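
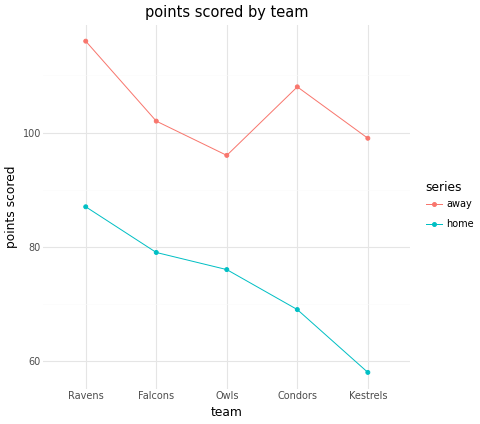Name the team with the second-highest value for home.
Falcons

Top 3 for home: Ravens ≈ 85, Falcons ≈ 80, Owls ≈ 75.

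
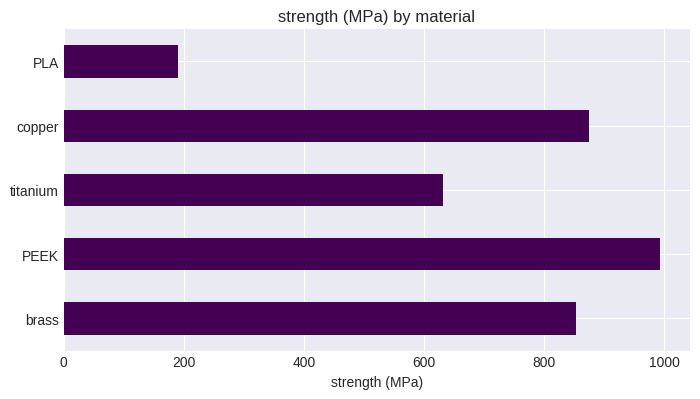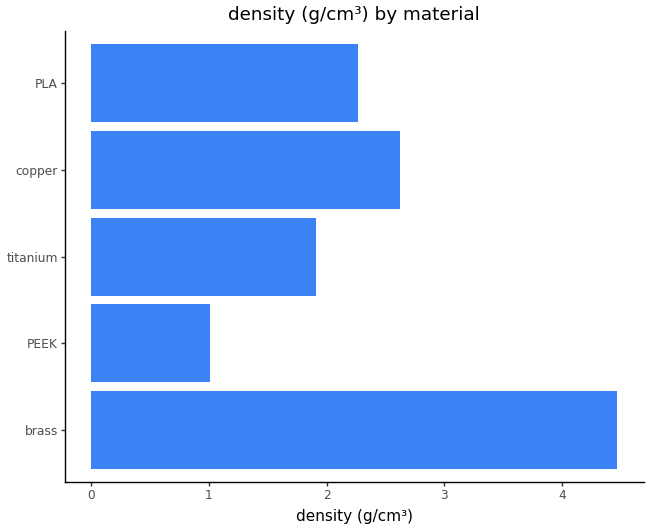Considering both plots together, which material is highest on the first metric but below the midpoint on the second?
Chart 2 median density (g/cm³) ≈ 2.5; below-median materials: PEEK, titanium. Among those, PEEK has the highest strength (MPa) (≈ 1000).

PEEK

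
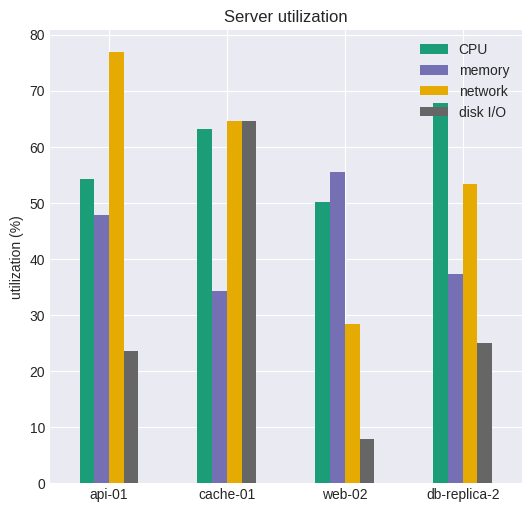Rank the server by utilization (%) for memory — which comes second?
Top 3 for memory: web-02 ≈ 60, api-01 ≈ 50, db-replica-2 ≈ 40.

api-01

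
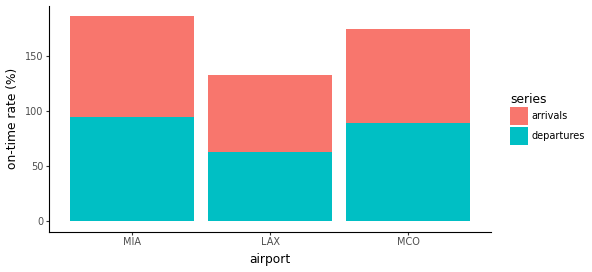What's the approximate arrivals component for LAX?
≈ 80

arrivals top ≈ 140, bottom ≈ 60; segment ≈ 80.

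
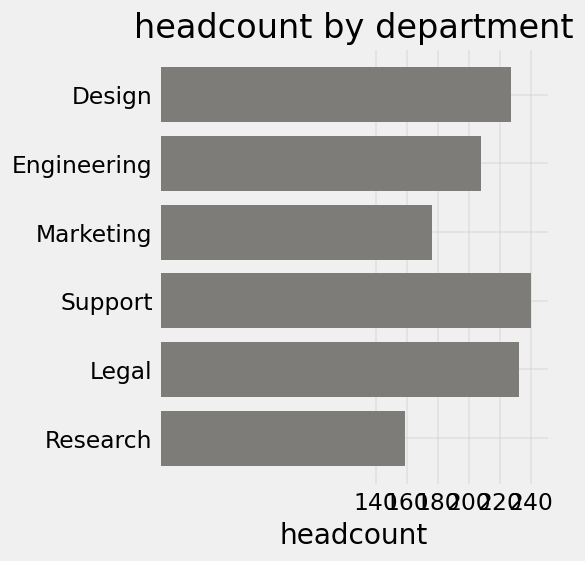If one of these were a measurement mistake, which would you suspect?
Research ≈ 160; the rest sit between ≈ 180 and ≈ 240.

Research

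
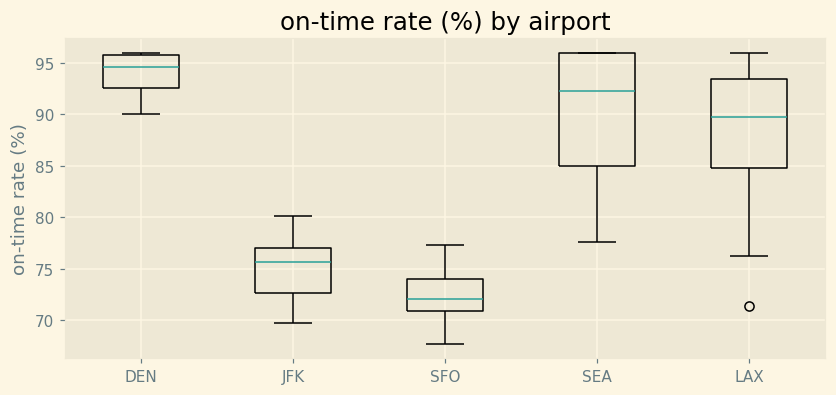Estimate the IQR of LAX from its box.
≈ 10

Q3 ≈ 94, Q1 ≈ 84; IQR ≈ 10.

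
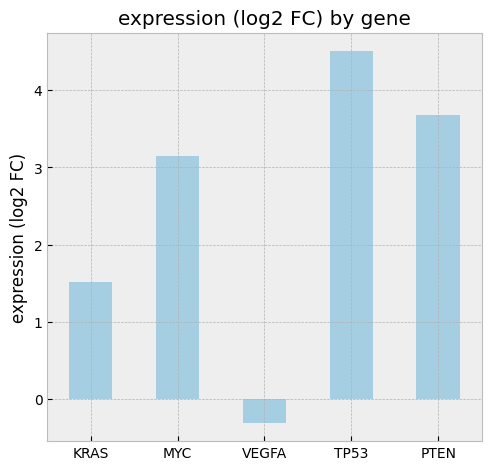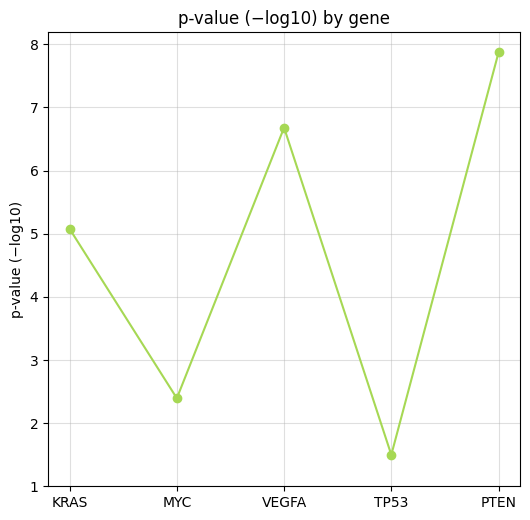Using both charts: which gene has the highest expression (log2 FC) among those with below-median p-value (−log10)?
TP53

Chart 2 median p-value (−log10) ≈ 5; below-median genes: MYC, TP53. Among those, TP53 has the highest expression (log2 FC) (≈ 4.5).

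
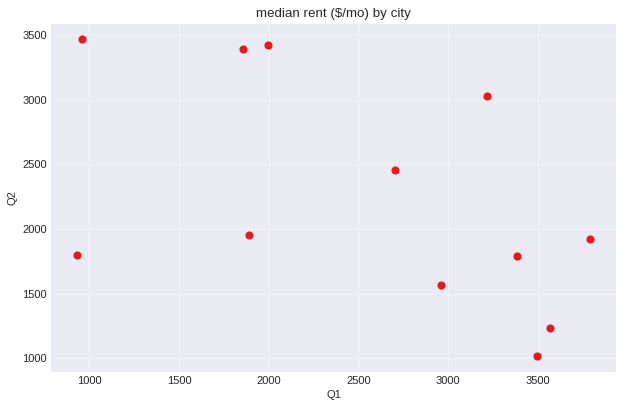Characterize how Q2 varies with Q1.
negative, moderate

Points are negatively correlated; moderate (|r| ≈ 0.5).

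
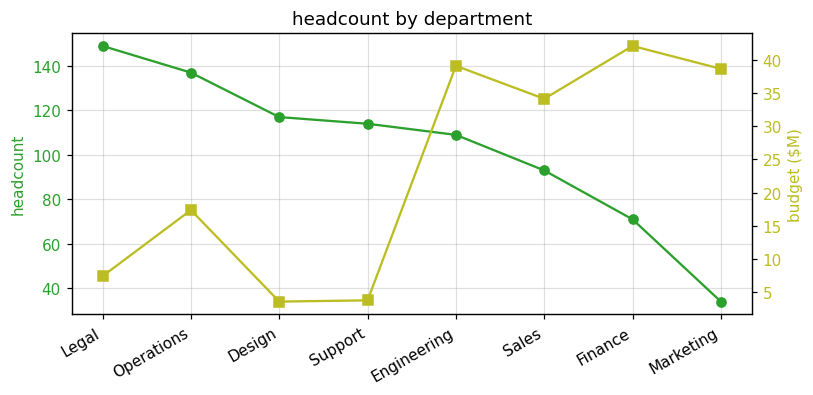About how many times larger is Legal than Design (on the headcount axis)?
Legal ≈ 150, Design ≈ 120; 150/120 ≈ 1.25.

≈ 1.25×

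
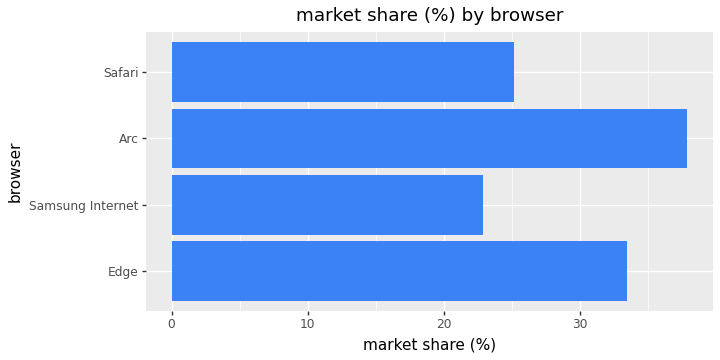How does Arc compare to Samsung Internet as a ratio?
≈ 1.6×

Arc ≈ 40, Samsung Internet ≈ 25; 40/25 ≈ 1.6.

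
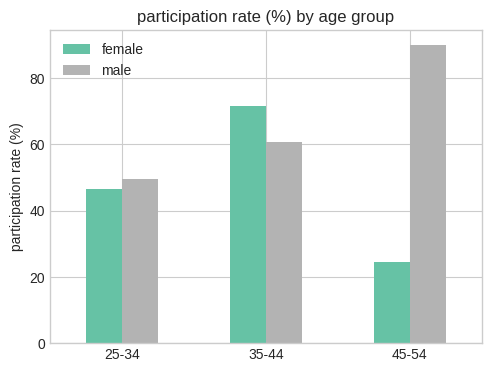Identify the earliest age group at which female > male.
25-34: female ≈ 50 vs male ≈ 50 (not yet); 35-44: female ≈ 70 vs male ≈ 60 (first crossover).

35-44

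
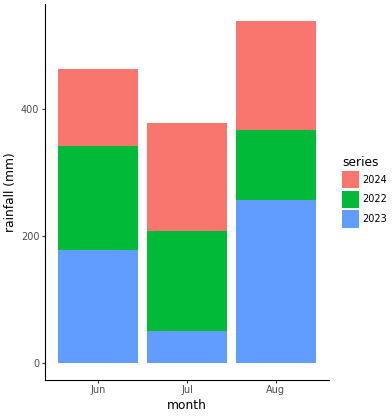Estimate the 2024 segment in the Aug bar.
2024 top ≈ 550, bottom ≈ 350; segment ≈ 200.

≈ 200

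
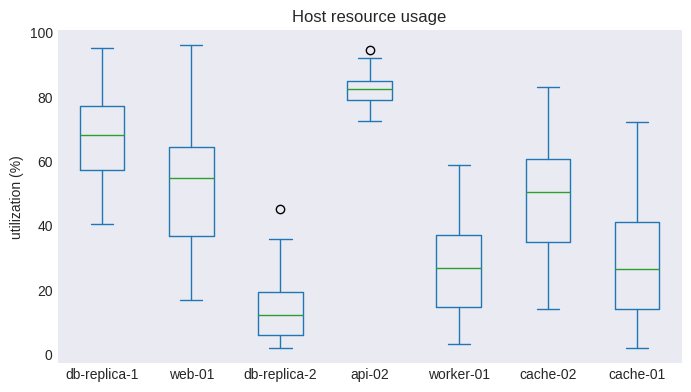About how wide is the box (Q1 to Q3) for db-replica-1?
Q3 ≈ 80, Q1 ≈ 60; IQR ≈ 20.

≈ 20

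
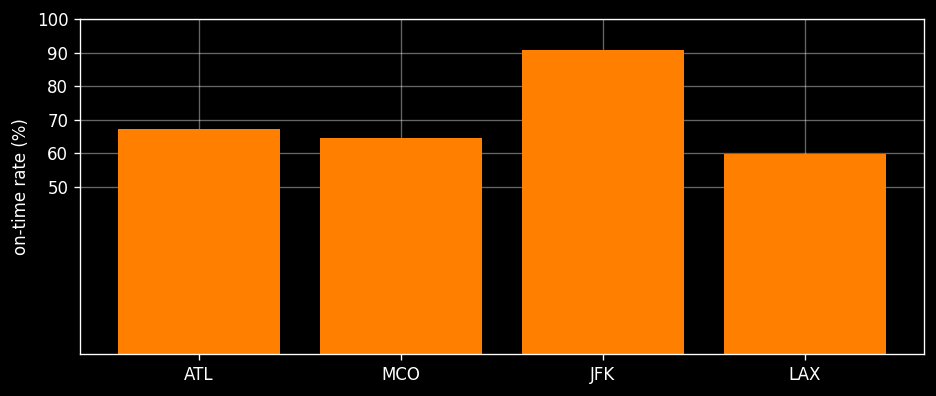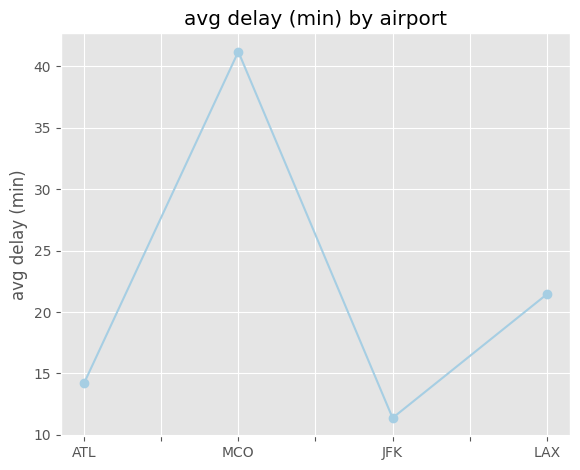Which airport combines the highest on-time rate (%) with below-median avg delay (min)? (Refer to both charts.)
Chart 2 median avg delay (min) ≈ 20; below-median airports: ATL, JFK. Among those, JFK has the highest on-time rate (%) (≈ 90).

JFK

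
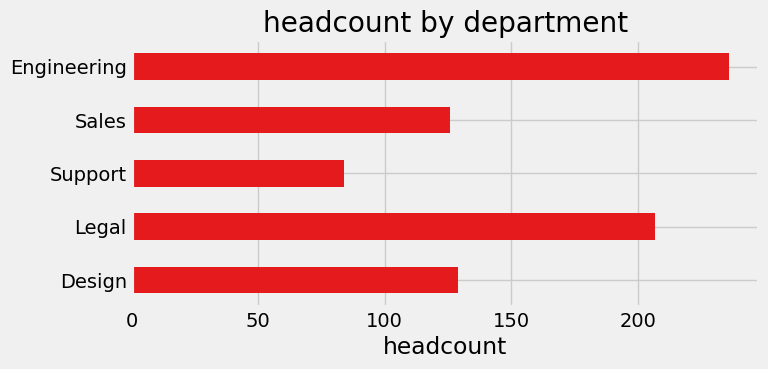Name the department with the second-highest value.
Top 3: Engineering ≈ 240, Legal ≈ 200, Design ≈ 120.

Legal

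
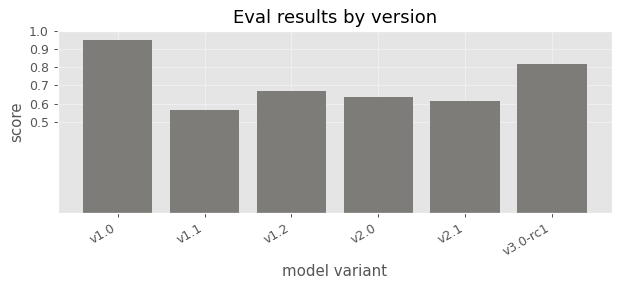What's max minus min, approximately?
≈ 0.4

Max v1.0 ≈ 1.0, min v1.1 ≈ 0.6; range ≈ 0.4.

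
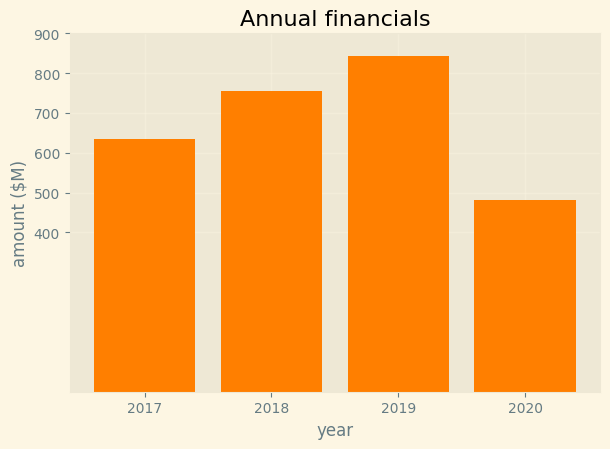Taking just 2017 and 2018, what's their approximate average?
≈ 700

(600 + 800) / 2 ≈ 700.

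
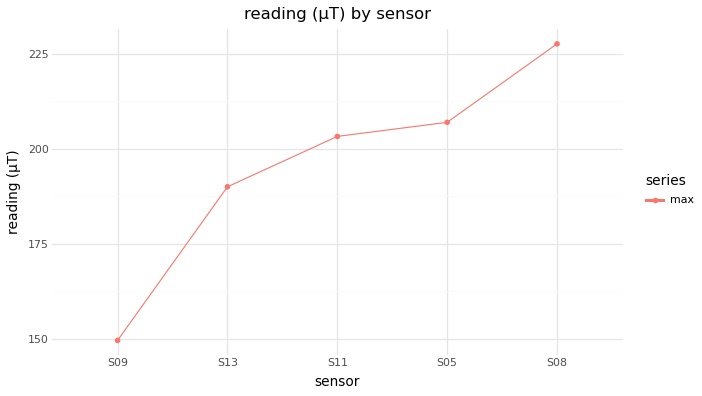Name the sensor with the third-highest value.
Top 4: S08 ≈ 230, S05 ≈ 210, S11 ≈ 200, S13 ≈ 190.

S11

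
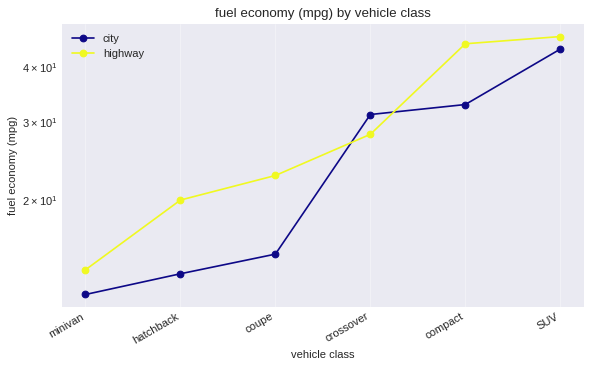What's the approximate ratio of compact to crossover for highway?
compact ≈ 45, crossover ≈ 30; 45/30 ≈ 1.5.

≈ 1.5×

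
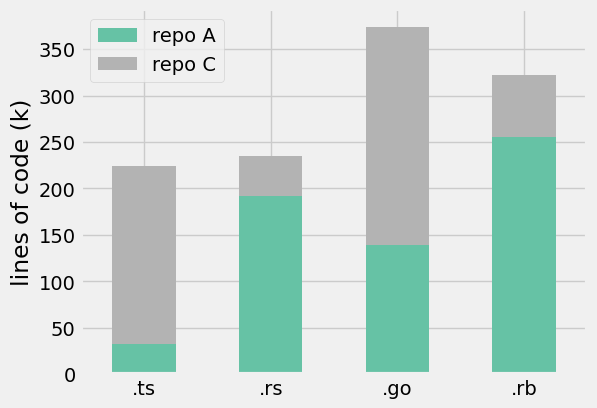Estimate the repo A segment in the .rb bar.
≈ 250

repo A top ≈ 250, bottom ≈ 0; segment ≈ 250.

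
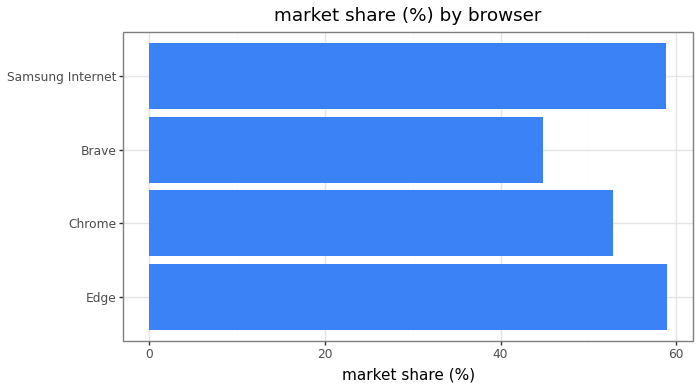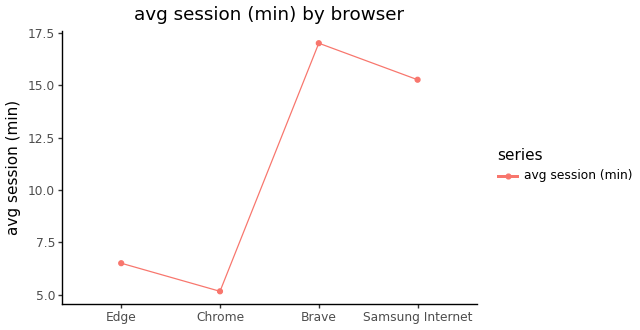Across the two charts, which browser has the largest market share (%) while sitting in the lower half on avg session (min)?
Edge

Chart 2 median avg session (min) ≈ 10; below-median browsers: Edge, Chrome. Among those, Edge has the highest market share (%) (≈ 60).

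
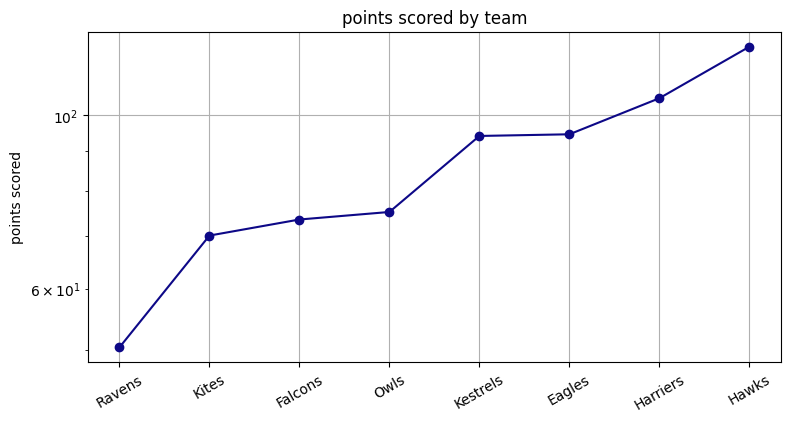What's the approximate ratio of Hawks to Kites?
≈ 1.71×

Hawks ≈ 120, Kites ≈ 70; 120/70 ≈ 1.71.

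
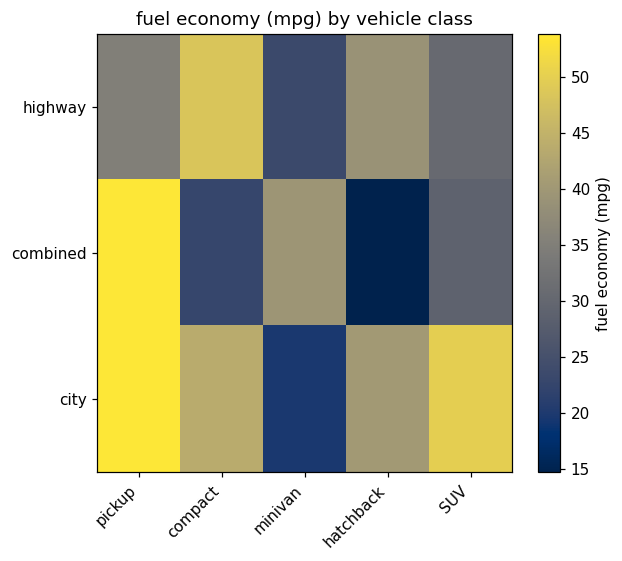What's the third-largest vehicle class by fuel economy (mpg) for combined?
Top 4 for combined: pickup ≈ 55, minivan ≈ 40, SUV ≈ 30, compact ≈ 25.

SUV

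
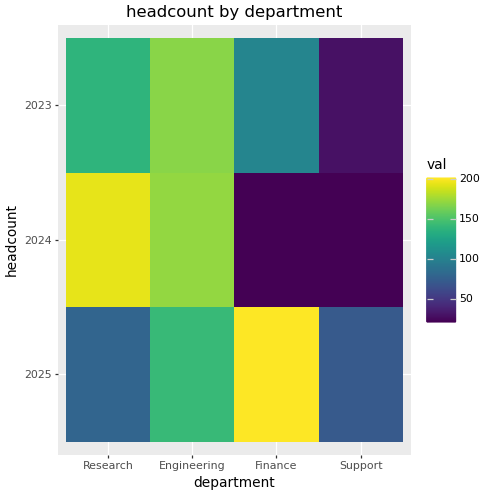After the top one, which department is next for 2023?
Top 3 for 2023: Engineering ≈ 160, Research ≈ 140, Finance ≈ 100.

Research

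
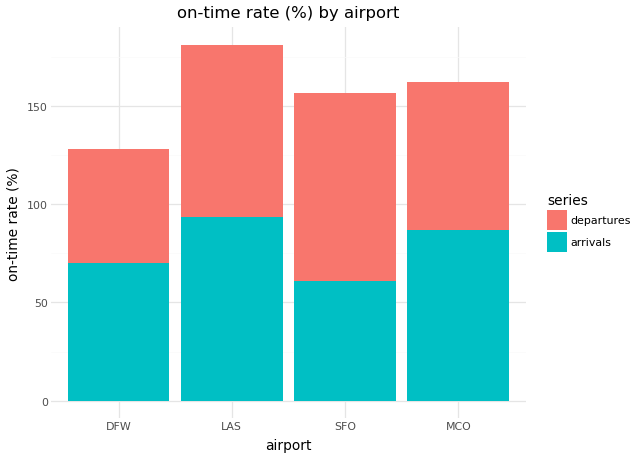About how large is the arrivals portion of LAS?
arrivals top ≈ 100, bottom ≈ 0; segment ≈ 100.

≈ 100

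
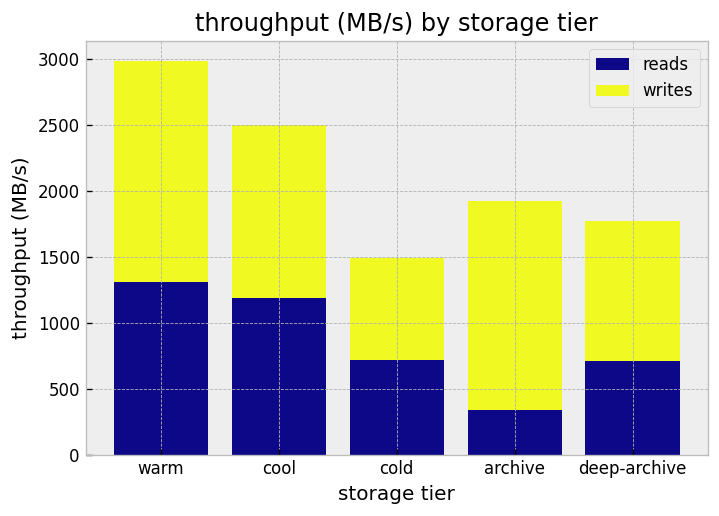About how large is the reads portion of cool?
reads top ≈ 1000, bottom ≈ 0; segment ≈ 1000.

≈ 1000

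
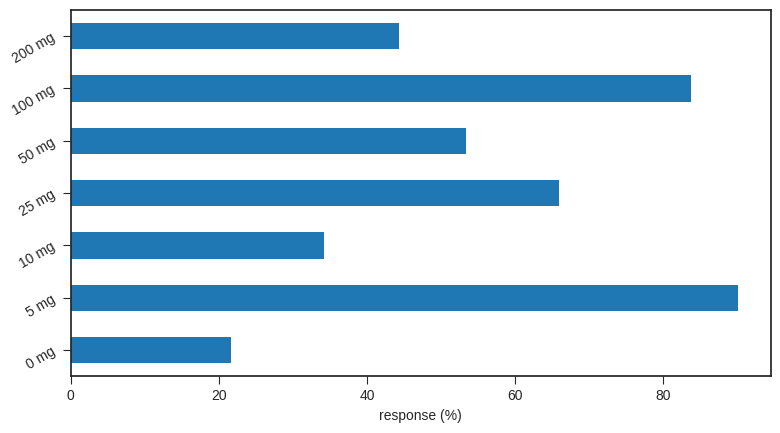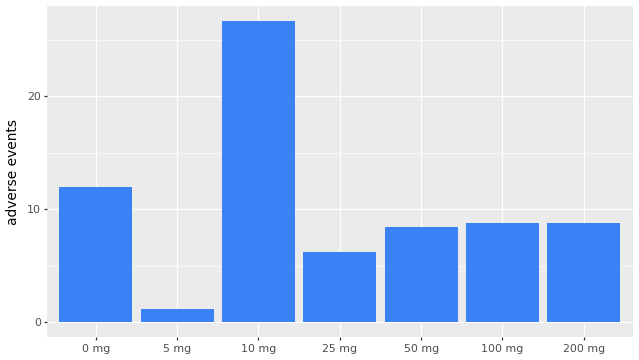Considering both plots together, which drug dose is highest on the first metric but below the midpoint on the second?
Chart 2 median adverse events ≈ 10; below-median drug doses: 5 mg, 25 mg, 50 mg. Among those, 5 mg has the highest response (%) (≈ 90).

5 mg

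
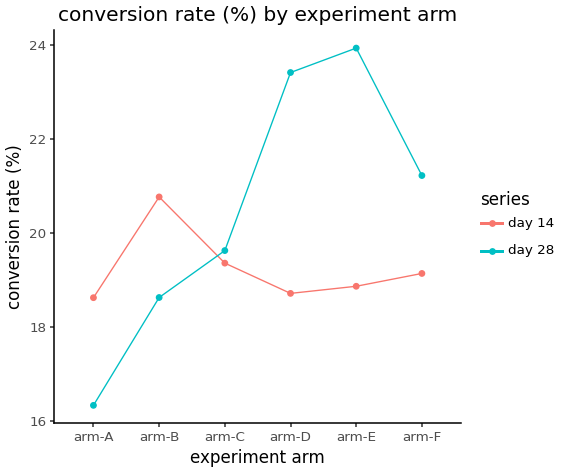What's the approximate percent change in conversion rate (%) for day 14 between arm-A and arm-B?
≈ +10.5%

arm-A ≈ 19, arm-B ≈ 21; (21 − 19) / 19 ≈ +10.5%.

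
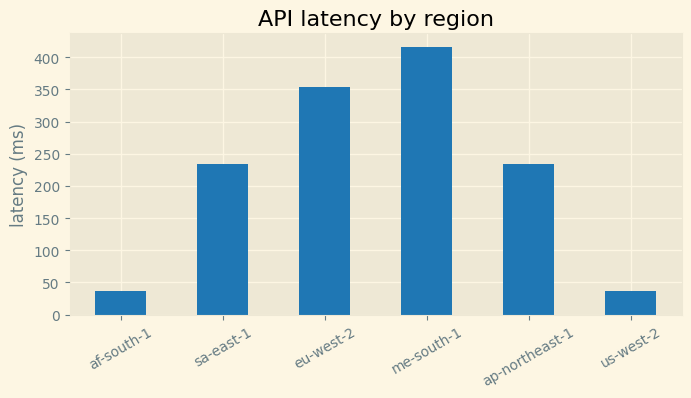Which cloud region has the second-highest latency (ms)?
eu-west-2

Top 3: me-south-1 ≈ 400, eu-west-2 ≈ 350, sa-east-1 ≈ 250.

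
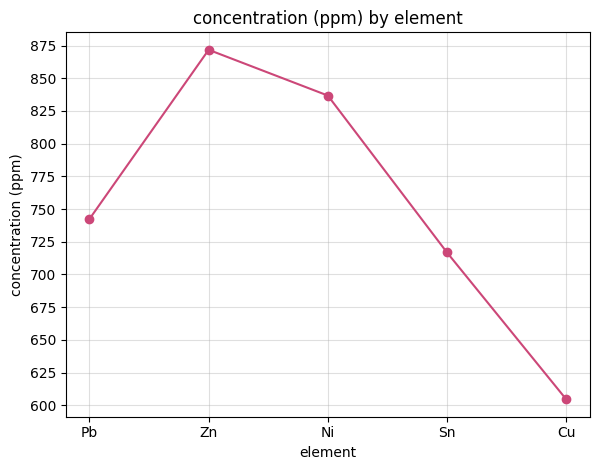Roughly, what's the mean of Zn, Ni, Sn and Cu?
(875 + 825 + 725 + 600) / 4 ≈ 756.

≈ 756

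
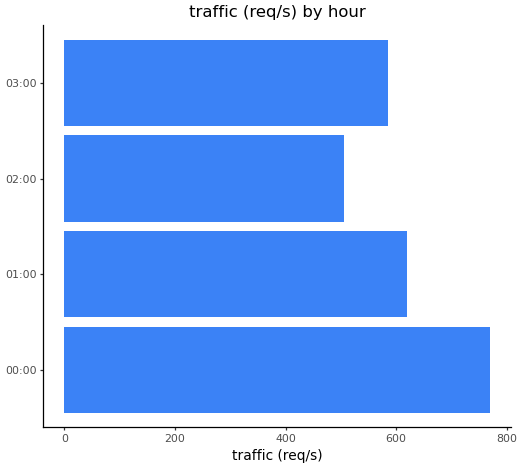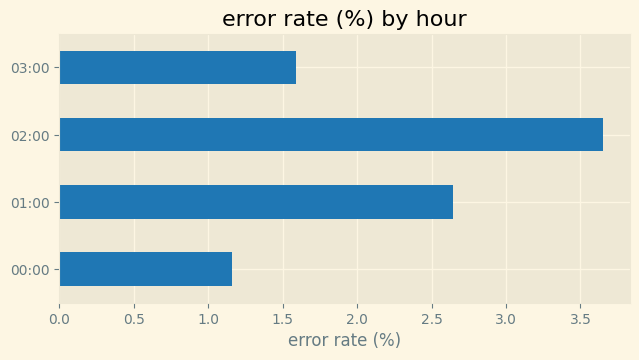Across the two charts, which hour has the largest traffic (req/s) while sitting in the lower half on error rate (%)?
Chart 2 median error rate (%) ≈ 2; below-median hours: 00:00, 03:00. Among those, 00:00 has the highest traffic (req/s) (≈ 800).

00:00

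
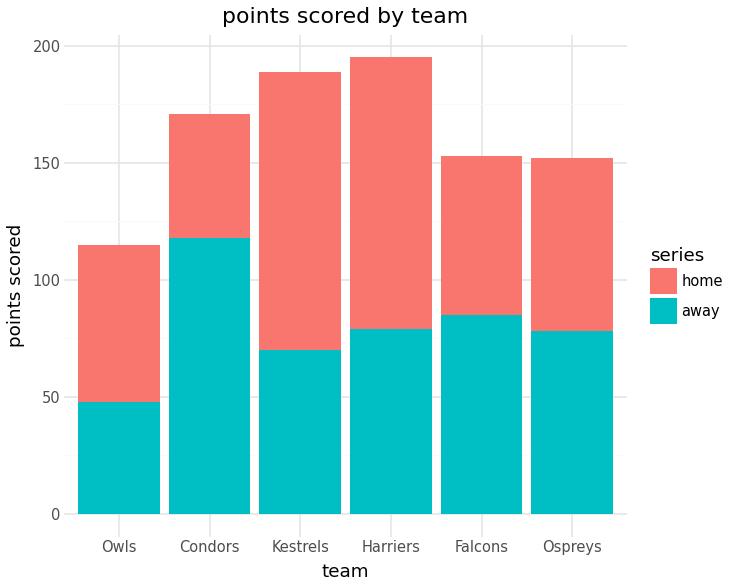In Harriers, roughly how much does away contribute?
away top ≈ 80, bottom ≈ 0; segment ≈ 80.

≈ 80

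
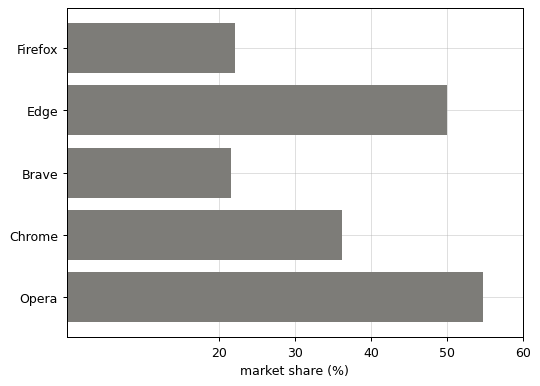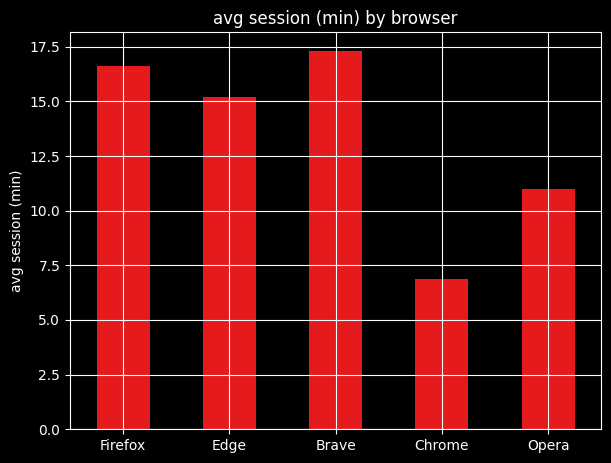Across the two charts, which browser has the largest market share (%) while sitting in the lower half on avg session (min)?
Opera

Chart 2 median avg session (min) ≈ 16; below-median browsers: Chrome, Opera. Among those, Opera has the highest market share (%) (≈ 50).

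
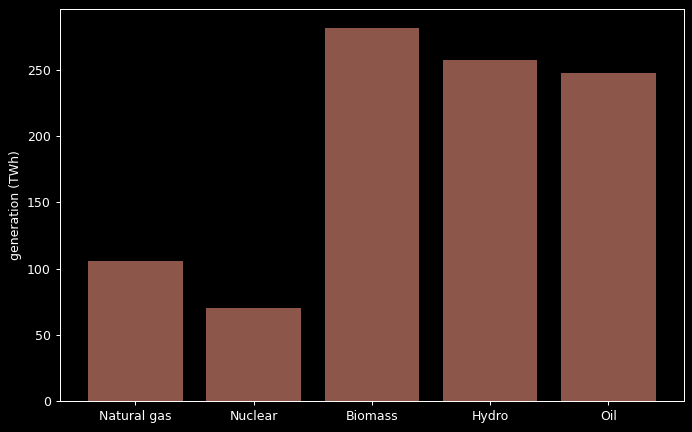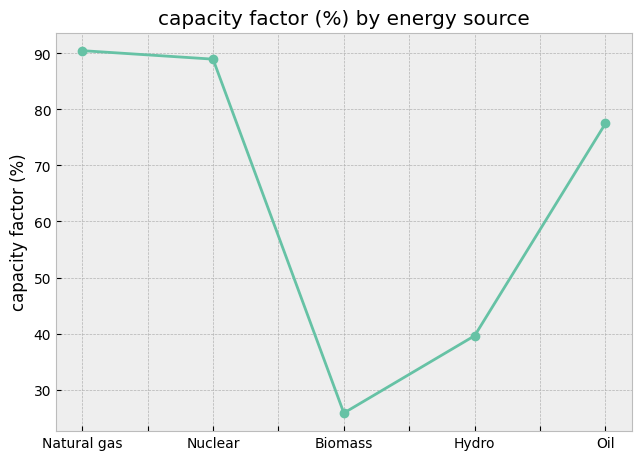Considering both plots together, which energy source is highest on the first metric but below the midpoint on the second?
Chart 2 median capacity factor (%) ≈ 80; below-median energy sources: Biomass, Hydro. Among those, Biomass has the highest generation (TWh) (≈ 300).

Biomass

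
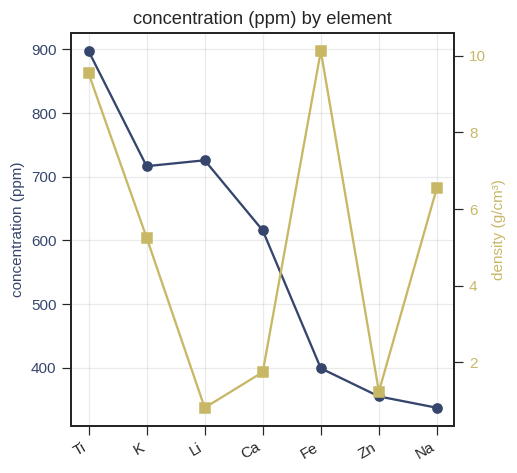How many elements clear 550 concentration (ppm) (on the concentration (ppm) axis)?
4

Above 550: Ti, K, Li, Ca.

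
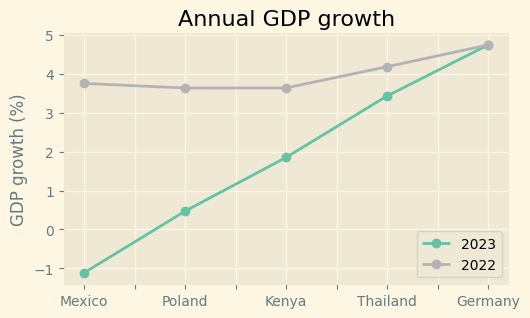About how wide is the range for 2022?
≈ 1.0

Max Germany ≈ 4.5, min Poland ≈ 3.5; range ≈ 1.0.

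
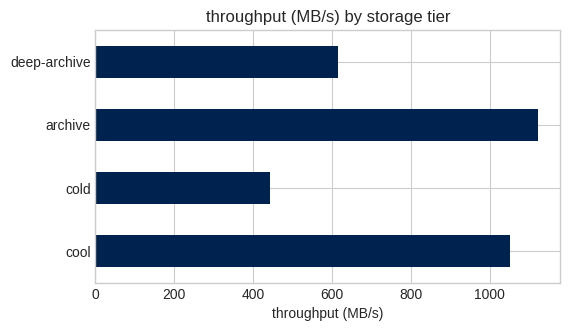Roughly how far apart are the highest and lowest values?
≈ 700

Max archive ≈ 1100, min cold ≈ 400; range ≈ 700.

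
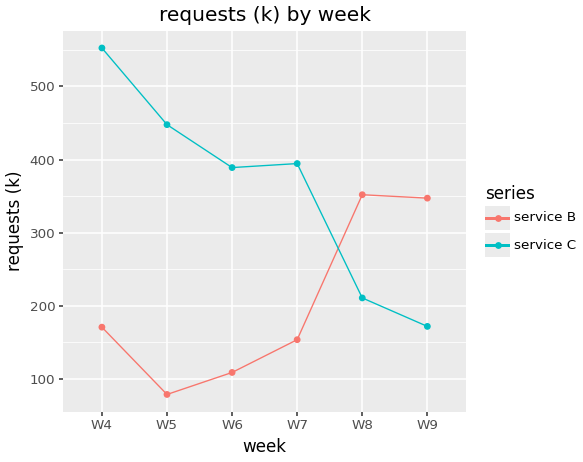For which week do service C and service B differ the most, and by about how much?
W4, ≈ 400 k

W4: service C ≈ 550, service B ≈ 150 → gap ≈ 400. Next-largest (W5) is only ≈ 350.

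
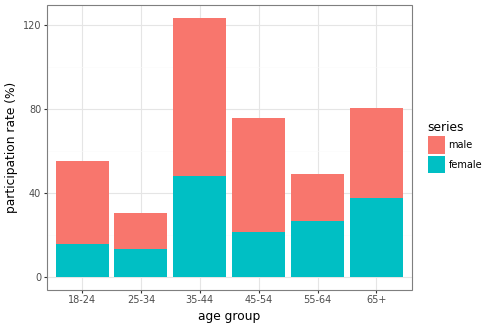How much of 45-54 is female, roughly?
≈ 20

female top ≈ 20, bottom ≈ 0; segment ≈ 20.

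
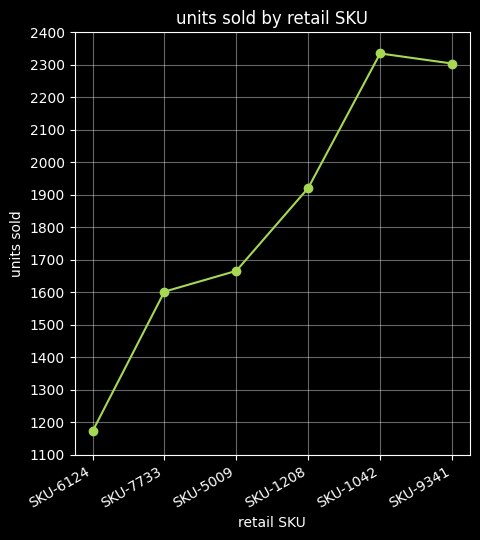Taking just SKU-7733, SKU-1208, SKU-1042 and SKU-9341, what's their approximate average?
≈ 2025

(1600 + 1900 + 2300 + 2300) / 4 ≈ 2025.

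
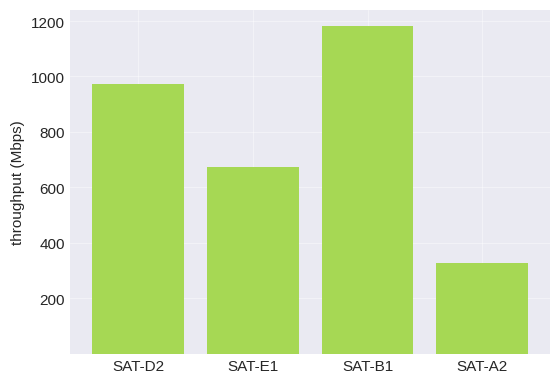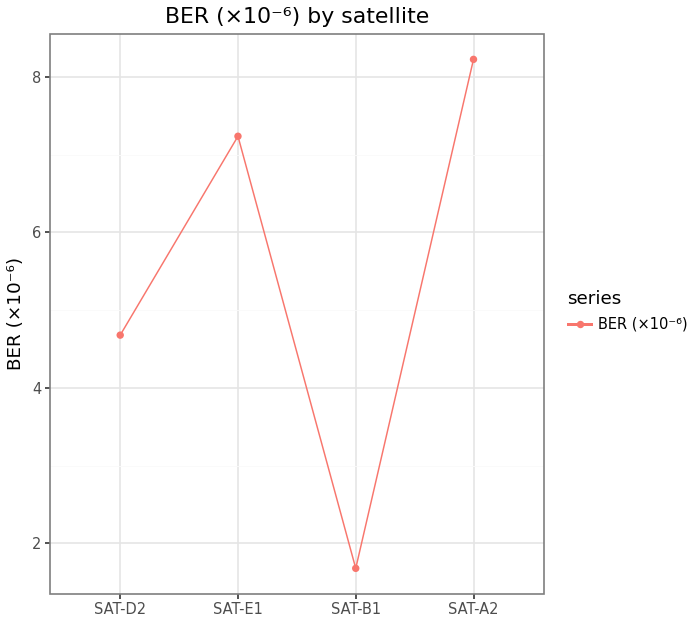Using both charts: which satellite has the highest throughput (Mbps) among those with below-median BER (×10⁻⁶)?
Chart 2 median BER (×10⁻⁶) ≈ 6; below-median satellites: SAT-D2, SAT-B1. Among those, SAT-B1 has the highest throughput (Mbps) (≈ 1200).

SAT-B1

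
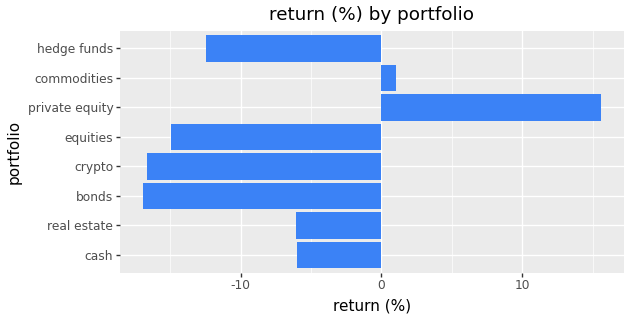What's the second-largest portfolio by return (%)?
Top 3: private equity ≈ 15, commodities ≈ 0, cash ≈ -5.

commodities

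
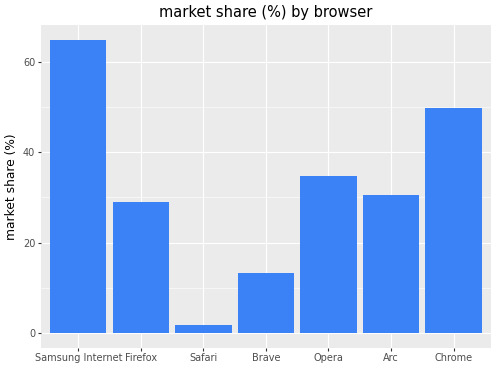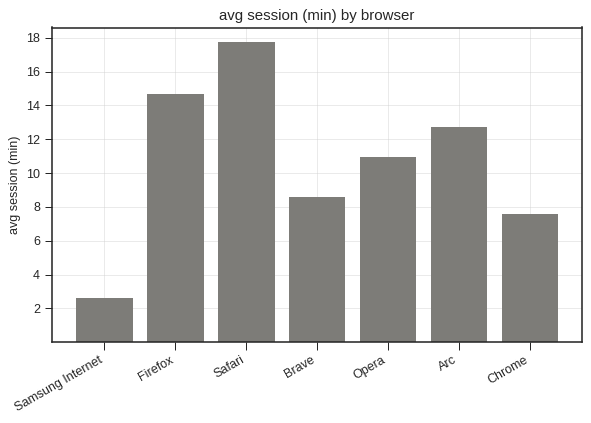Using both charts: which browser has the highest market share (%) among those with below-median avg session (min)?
Chart 2 median avg session (min) ≈ 10; below-median browsers: Samsung Internet, Brave, Chrome. Among those, Samsung Internet has the highest market share (%) (≈ 60).

Samsung Internet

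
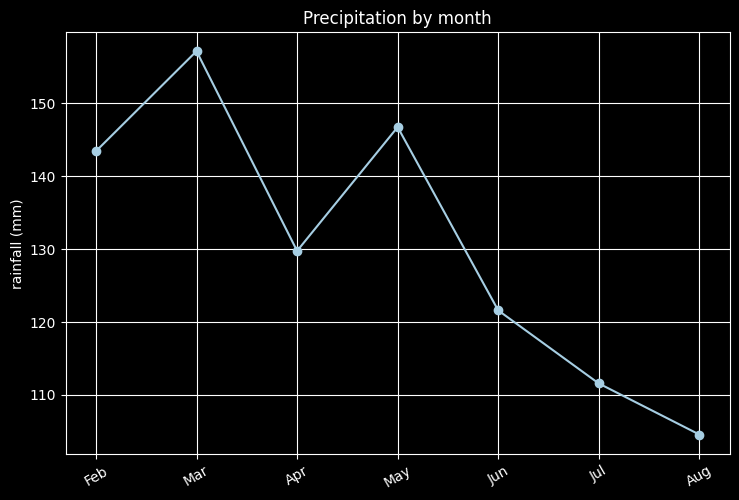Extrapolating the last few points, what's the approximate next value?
≈ 97.5

Last three: 120, 110, 105 → slope ≈ -7.5/step → next ≈ 97.5.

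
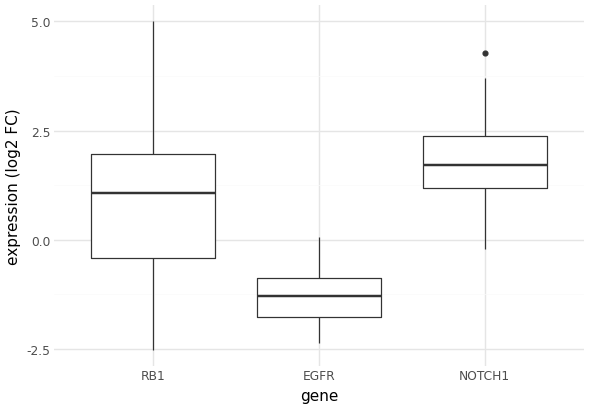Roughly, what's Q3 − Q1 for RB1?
Q3 ≈ 2.0, Q1 ≈ -0.5; IQR ≈ 2.5.

≈ 2.5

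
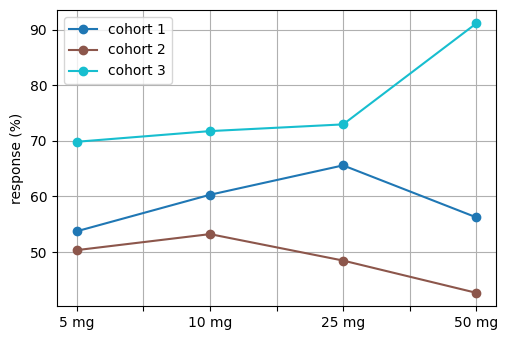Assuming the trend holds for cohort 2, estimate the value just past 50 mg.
≈ 40

Last three: 55, 50, 45 → slope ≈ -5/step → next ≈ 40.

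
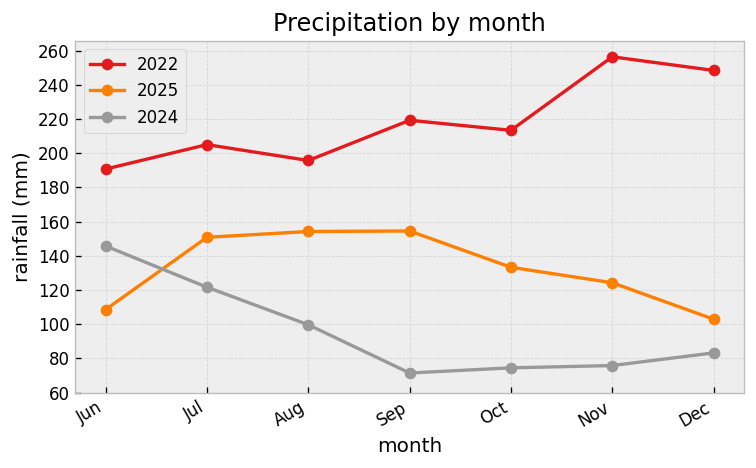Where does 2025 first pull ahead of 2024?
Jul

Jun: 2025 ≈ 100 vs 2024 ≈ 140 (not yet); Jul: 2025 ≈ 160 vs 2024 ≈ 120 (first crossover).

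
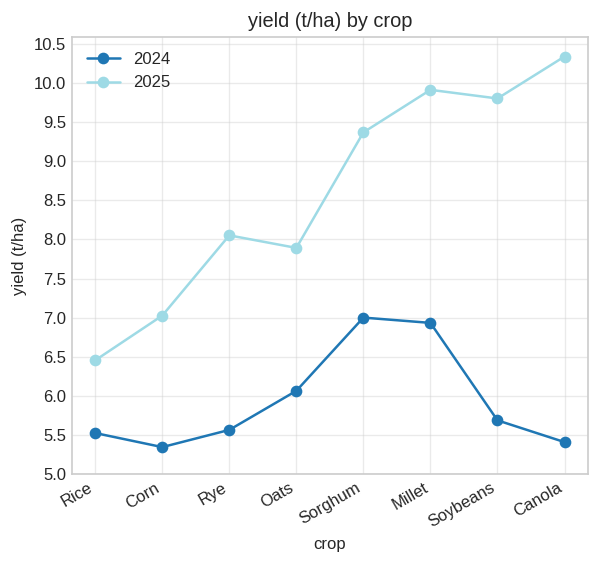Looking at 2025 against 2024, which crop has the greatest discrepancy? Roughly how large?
Canola: 2025 ≈ 10.5, 2024 ≈ 5.5 → gap ≈ 5.0. Next-largest (Soybeans) is only ≈ 4.5.

Canola, ≈ 5.0 t/ha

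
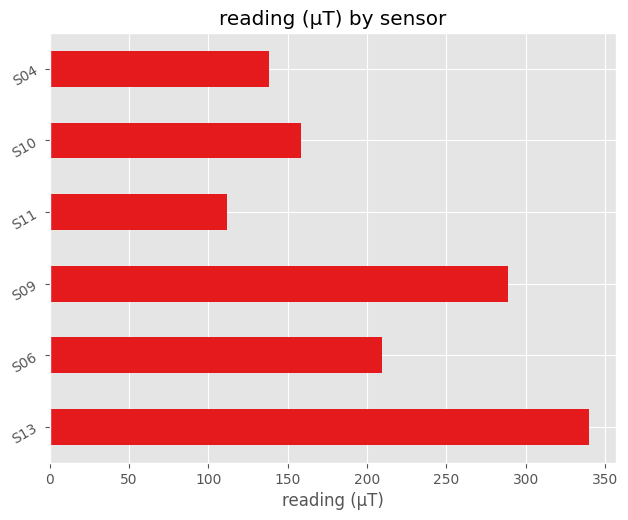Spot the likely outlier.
S13 ≈ 350; the rest sit between ≈ 100 and ≈ 300.

S13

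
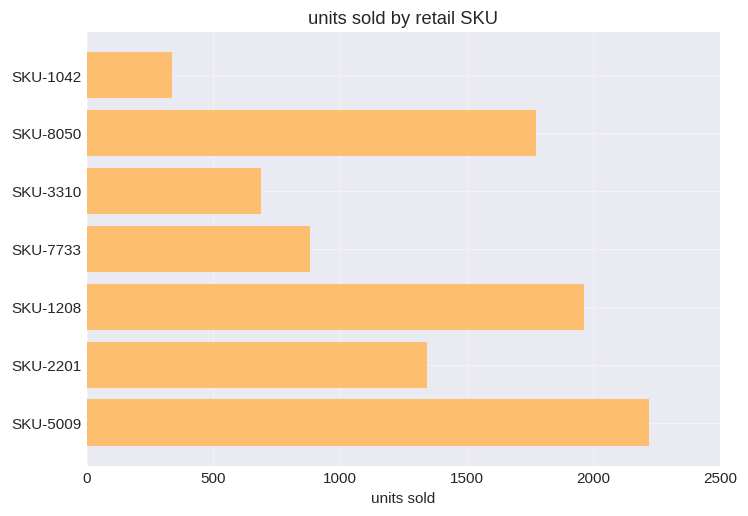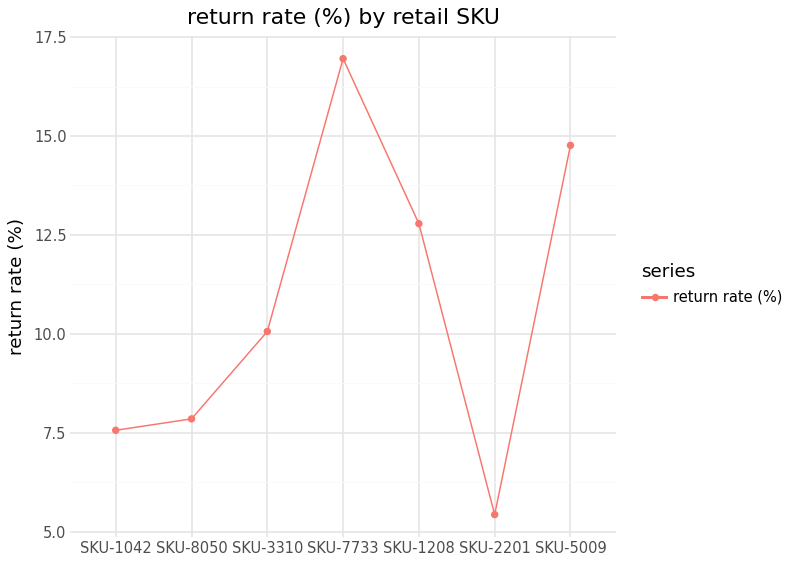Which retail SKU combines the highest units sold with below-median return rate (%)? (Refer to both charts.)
SKU-8050

Chart 2 median return rate (%) ≈ 10; below-median retail SKUs: SKU-1042, SKU-8050, SKU-2201. Among those, SKU-8050 has the highest units sold (≈ 2000).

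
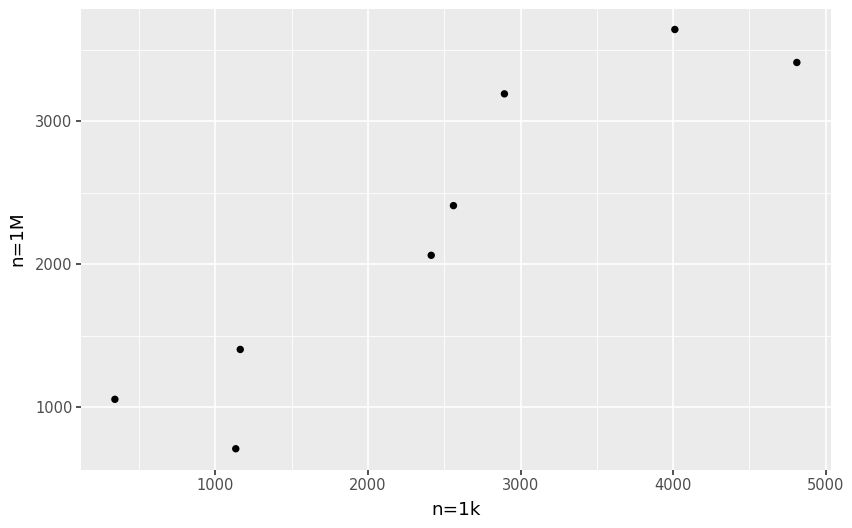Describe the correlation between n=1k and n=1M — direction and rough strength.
Points are positively correlated; strong (|r| ≈ 0.9).

positive, strong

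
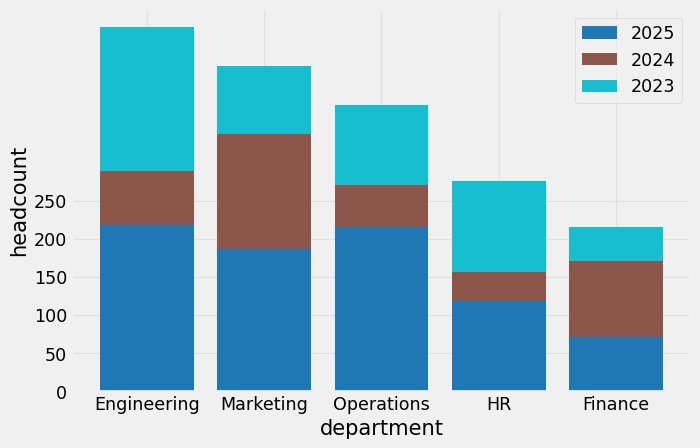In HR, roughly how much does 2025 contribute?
2025 top ≈ 100, bottom ≈ 0; segment ≈ 100.

≈ 100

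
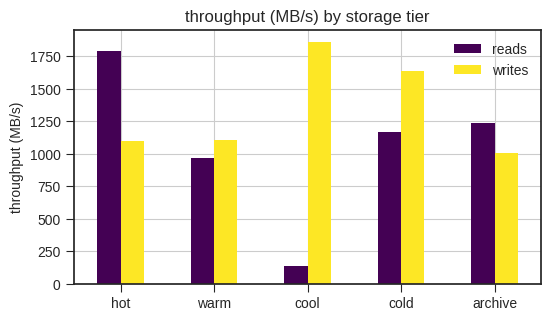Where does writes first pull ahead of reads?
warm

hot: writes ≈ 1000 vs reads ≈ 1800 (not yet); warm: writes ≈ 1200 vs reads ≈ 1000 (first crossover).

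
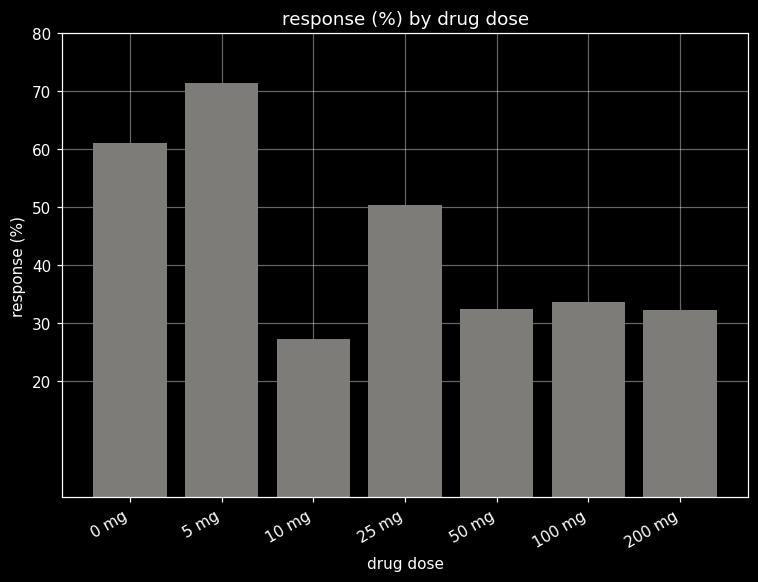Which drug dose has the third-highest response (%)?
Top 4: 5 mg ≈ 70, 0 mg ≈ 60, 25 mg ≈ 50, 100 mg ≈ 30.

25 mg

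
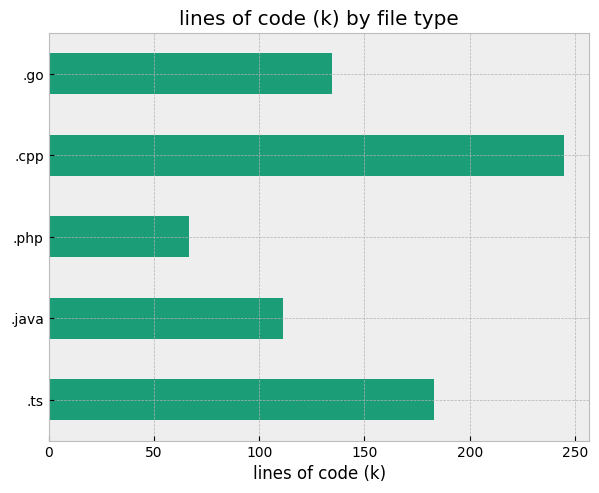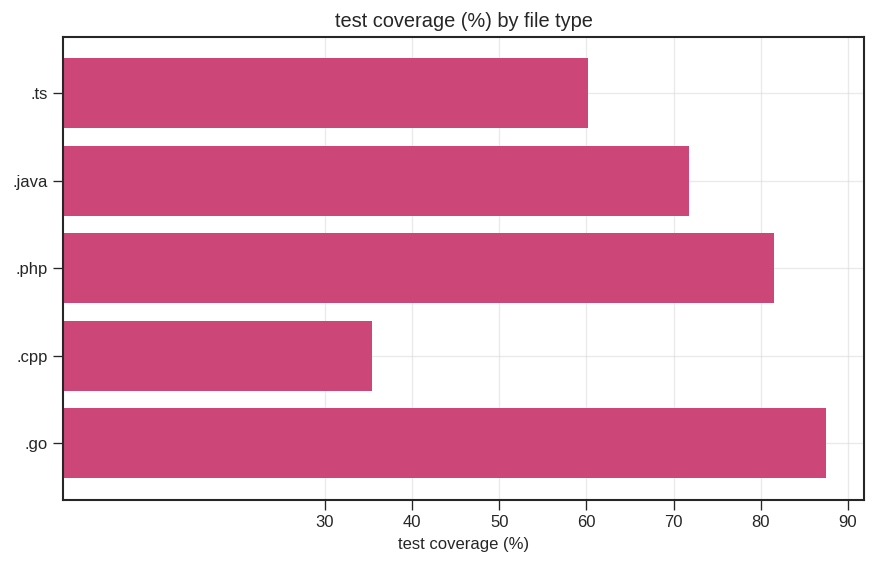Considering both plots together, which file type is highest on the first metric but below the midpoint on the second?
Chart 2 median test coverage (%) ≈ 70; below-median file types: .ts, .cpp. Among those, .cpp has the highest lines of code (k) (≈ 250).

.cpp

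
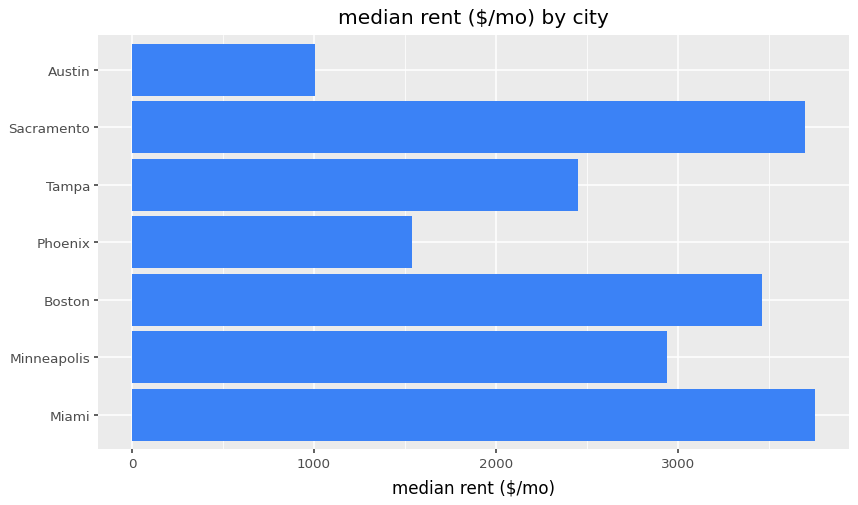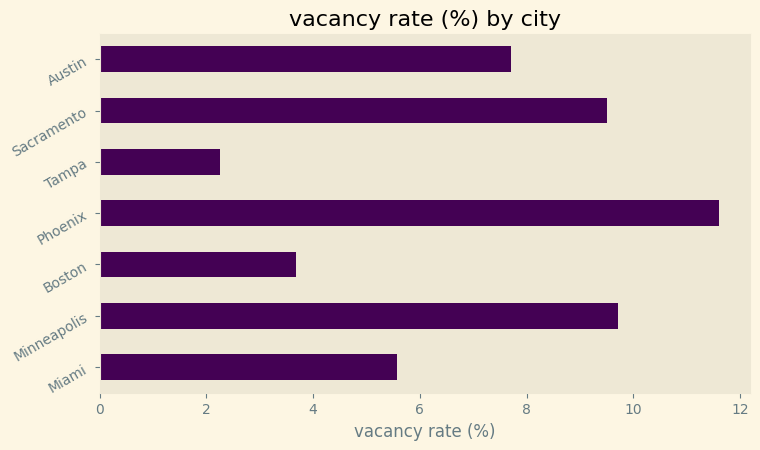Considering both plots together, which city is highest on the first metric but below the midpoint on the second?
Chart 2 median vacancy rate (%) ≈ 8; below-median cities: Miami, Boston, Tampa. Among those, Miami has the highest median rent ($/mo) (≈ 4000).

Miami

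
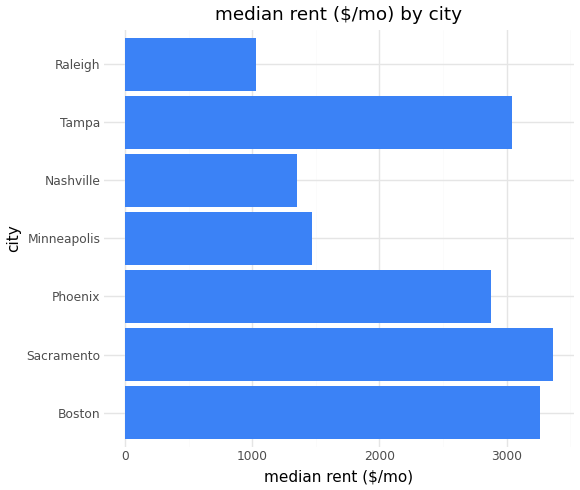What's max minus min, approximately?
Max Sacramento ≈ 3500, min Raleigh ≈ 1000; range ≈ 2500.

≈ 2500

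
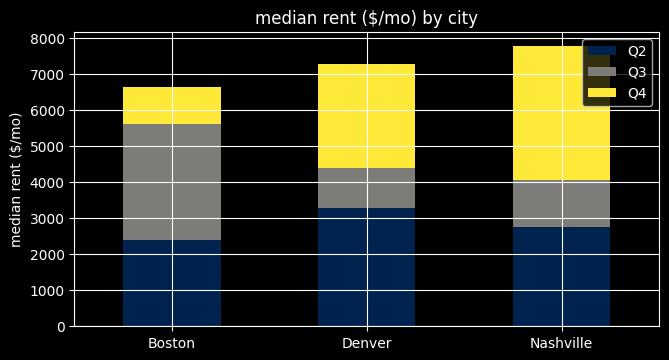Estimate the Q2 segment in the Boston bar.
≈ 2000

Q2 top ≈ 2000, bottom ≈ 0; segment ≈ 2000.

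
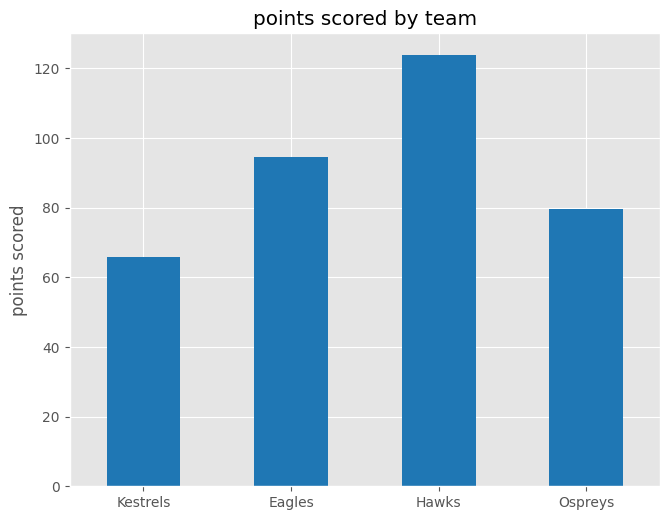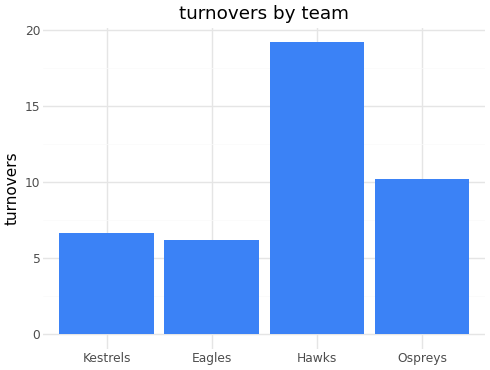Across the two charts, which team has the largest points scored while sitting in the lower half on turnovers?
Eagles

Chart 2 median turnovers ≈ 8; below-median teams: Kestrels, Eagles. Among those, Eagles has the highest points scored (≈ 100).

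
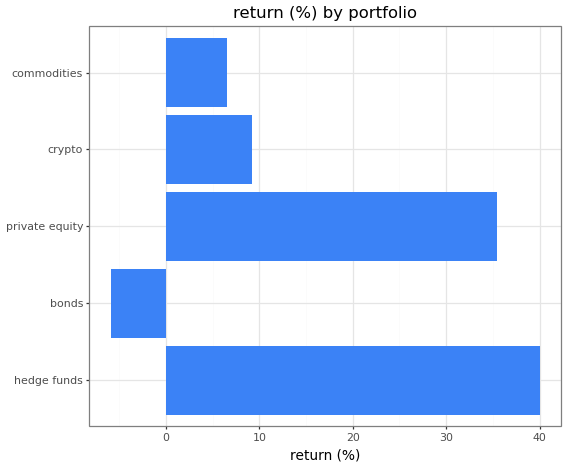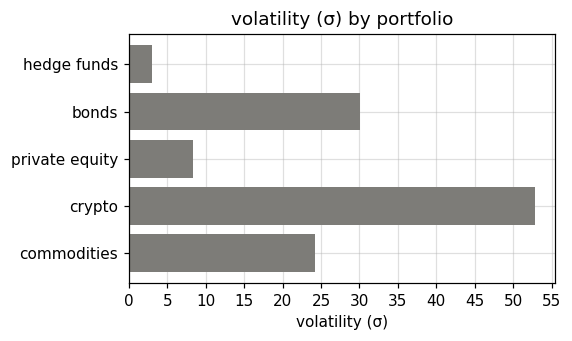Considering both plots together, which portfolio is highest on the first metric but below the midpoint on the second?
Chart 2 median volatility (σ) ≈ 25; below-median portfolios: hedge funds, private equity. Among those, hedge funds has the highest return (%) (≈ 40).

hedge funds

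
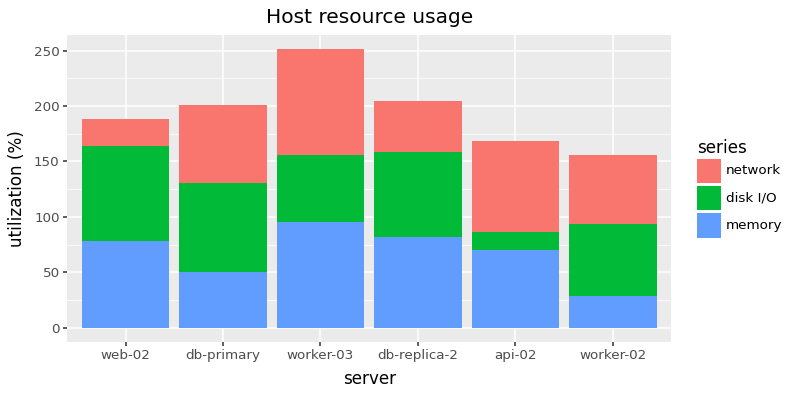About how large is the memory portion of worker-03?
memory top ≈ 100, bottom ≈ 0; segment ≈ 100.

≈ 100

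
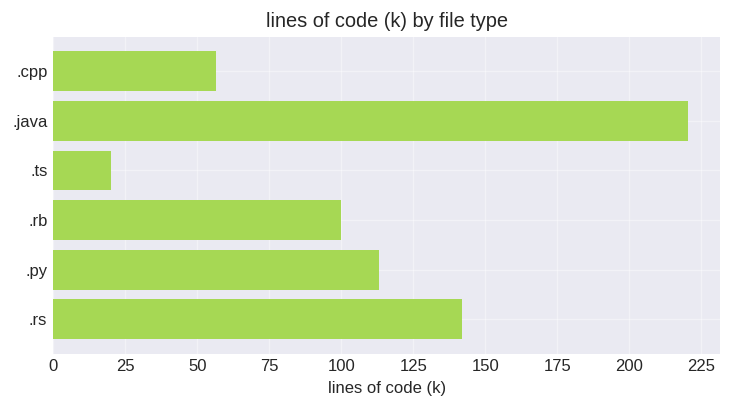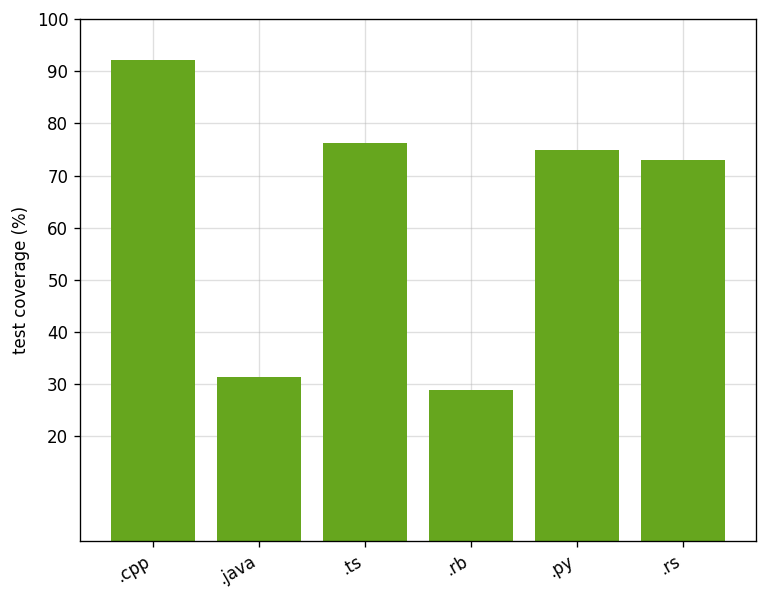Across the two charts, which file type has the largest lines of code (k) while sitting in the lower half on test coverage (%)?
Chart 2 median test coverage (%) ≈ 70; below-median file types: .java, .rb, .rs. Among those, .java has the highest lines of code (k) (≈ 225).

.java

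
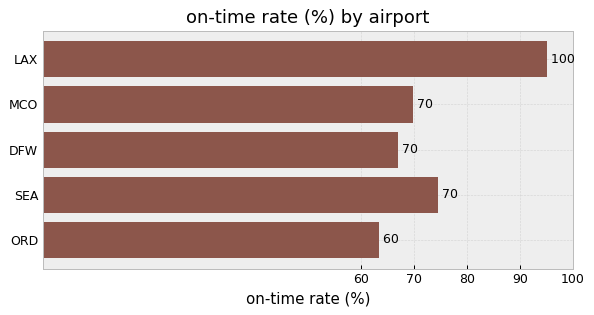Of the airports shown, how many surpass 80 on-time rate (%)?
Above 80: LAX.

1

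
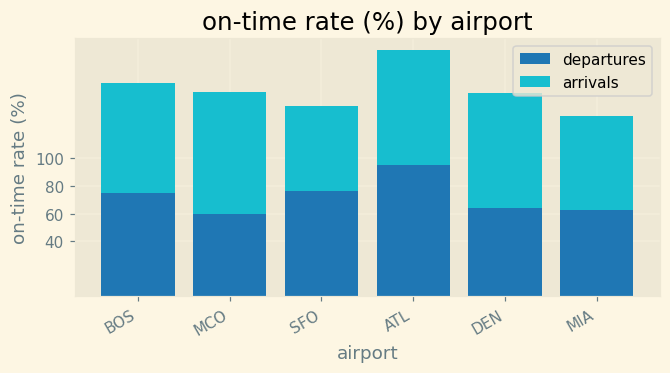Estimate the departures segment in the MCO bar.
departures top ≈ 60, bottom ≈ 0; segment ≈ 60.

≈ 60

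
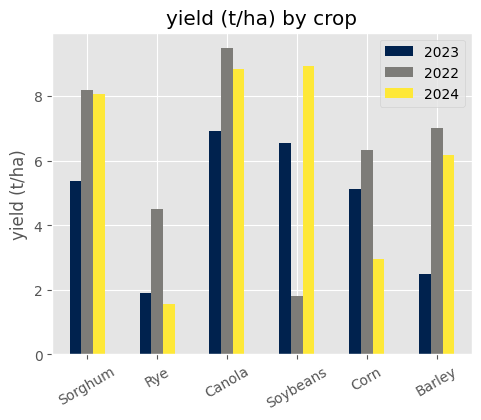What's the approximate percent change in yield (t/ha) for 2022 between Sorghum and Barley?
Sorghum ≈ 8, Barley ≈ 7; (7 − 8) / 8 ≈ -12.5%.

≈ -12.5%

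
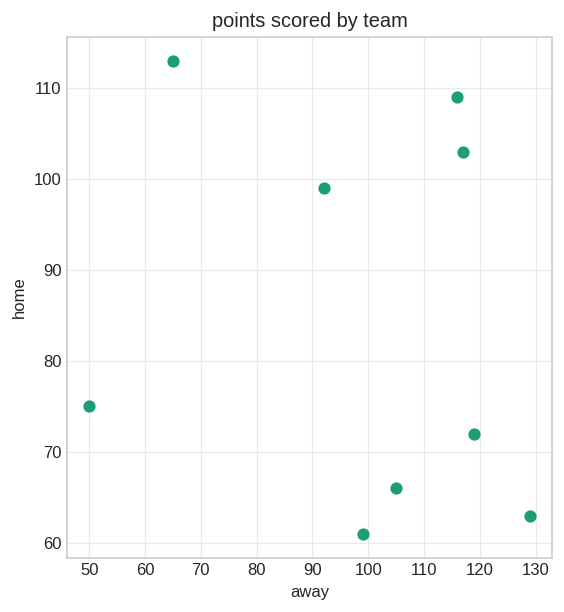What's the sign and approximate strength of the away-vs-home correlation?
Points are roughly uncorrelated; weak (|r| ≈ 0.2).

no clear correlation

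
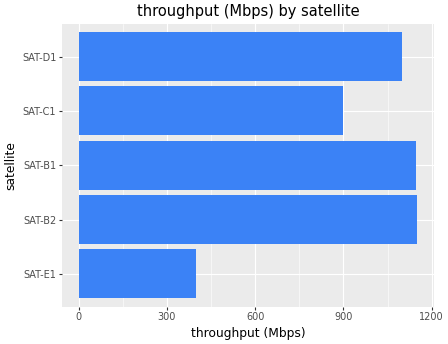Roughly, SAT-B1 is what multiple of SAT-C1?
≈ 1.22×

SAT-B1 ≈ 1100, SAT-C1 ≈ 900; 1100/900 ≈ 1.22.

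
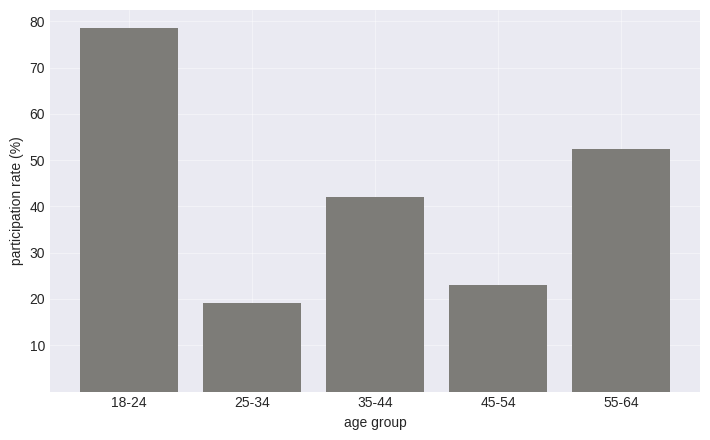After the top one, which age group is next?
55-64

Top 3: 18-24 ≈ 80, 55-64 ≈ 50, 35-44 ≈ 40.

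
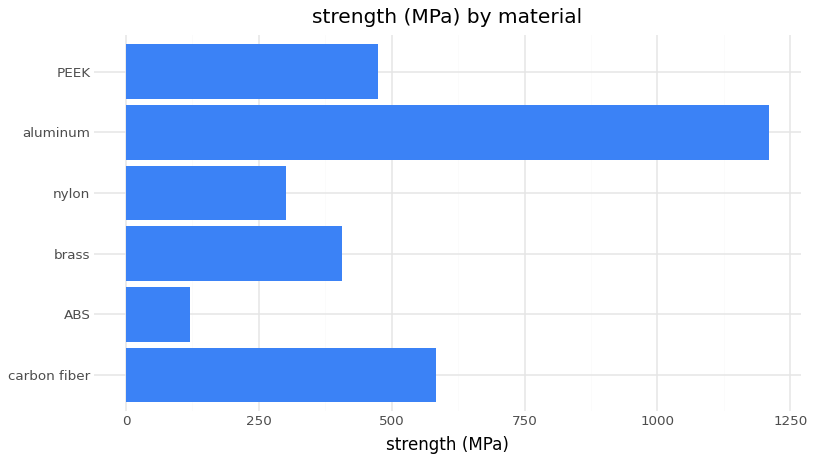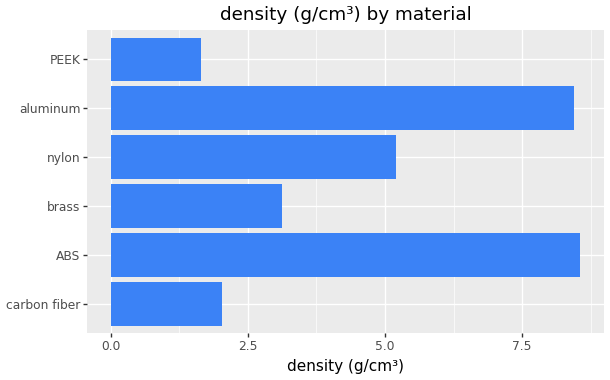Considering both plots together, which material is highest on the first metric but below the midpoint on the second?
carbon fiber

Chart 2 median density (g/cm³) ≈ 4; below-median materials: carbon fiber, brass, PEEK. Among those, carbon fiber has the highest strength (MPa) (≈ 600).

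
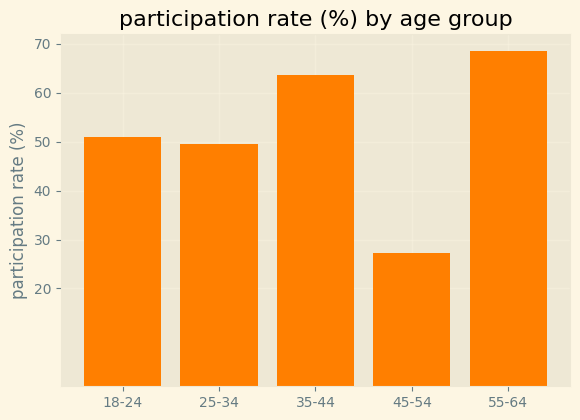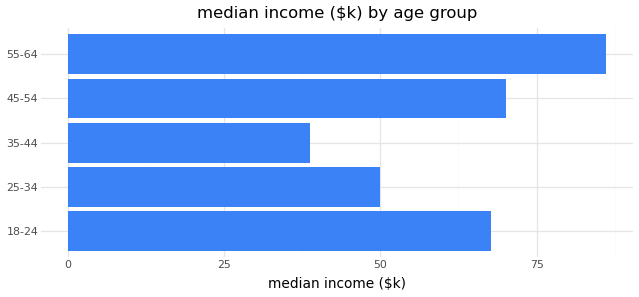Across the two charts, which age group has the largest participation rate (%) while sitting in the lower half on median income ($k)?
Chart 2 median median income ($k) ≈ 70; below-median age groups: 25-34, 35-44. Among those, 35-44 has the highest participation rate (%) (≈ 60).

35-44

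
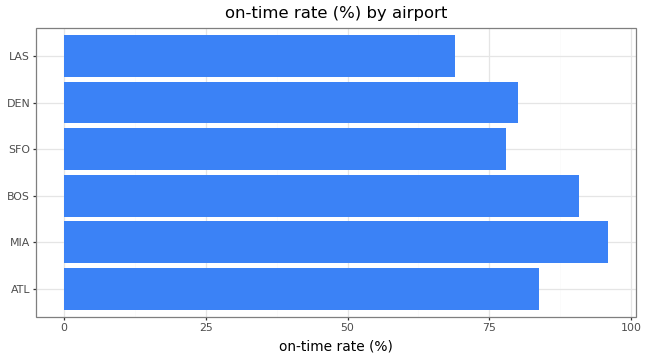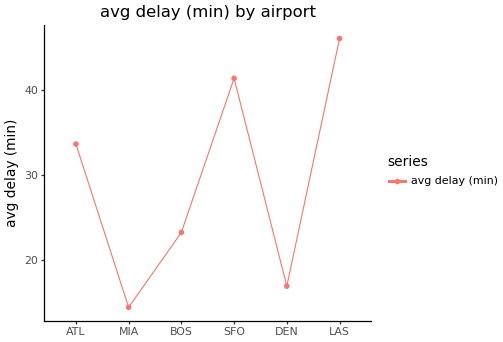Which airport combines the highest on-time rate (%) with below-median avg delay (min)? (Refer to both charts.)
MIA

Chart 2 median avg delay (min) ≈ 30; below-median airports: MIA, BOS, DEN. Among those, MIA has the highest on-time rate (%) (≈ 100).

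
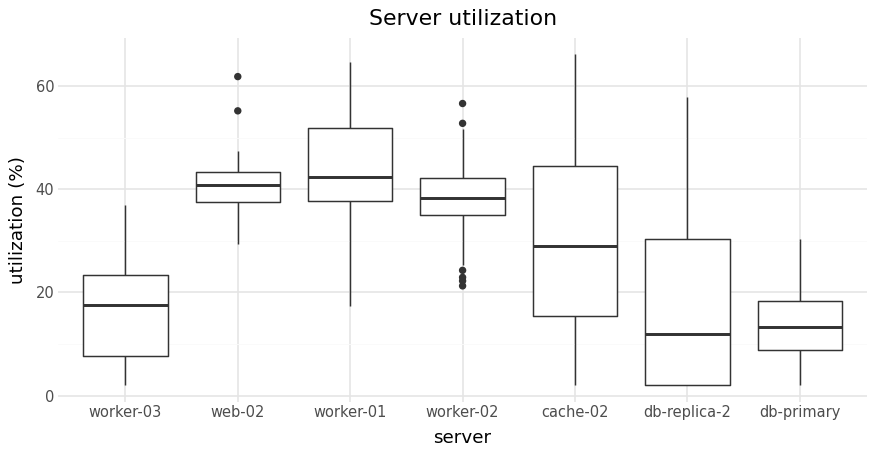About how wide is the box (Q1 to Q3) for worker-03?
≈ 15

Q3 ≈ 25, Q1 ≈ 10; IQR ≈ 15.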